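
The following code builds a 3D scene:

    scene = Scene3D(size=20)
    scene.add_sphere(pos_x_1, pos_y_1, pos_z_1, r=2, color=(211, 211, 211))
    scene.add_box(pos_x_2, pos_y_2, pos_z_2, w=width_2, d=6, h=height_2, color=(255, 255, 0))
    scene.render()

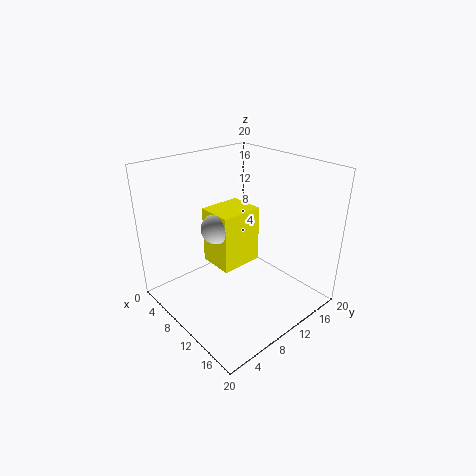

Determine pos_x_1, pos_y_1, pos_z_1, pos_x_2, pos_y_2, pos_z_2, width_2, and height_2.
pos_x_1 = 9
pos_y_1 = 7
pos_z_1 = 12
pos_x_2 = 6
pos_y_2 = 7
pos_z_2 = 6
width_2 = 5
height_2 = 8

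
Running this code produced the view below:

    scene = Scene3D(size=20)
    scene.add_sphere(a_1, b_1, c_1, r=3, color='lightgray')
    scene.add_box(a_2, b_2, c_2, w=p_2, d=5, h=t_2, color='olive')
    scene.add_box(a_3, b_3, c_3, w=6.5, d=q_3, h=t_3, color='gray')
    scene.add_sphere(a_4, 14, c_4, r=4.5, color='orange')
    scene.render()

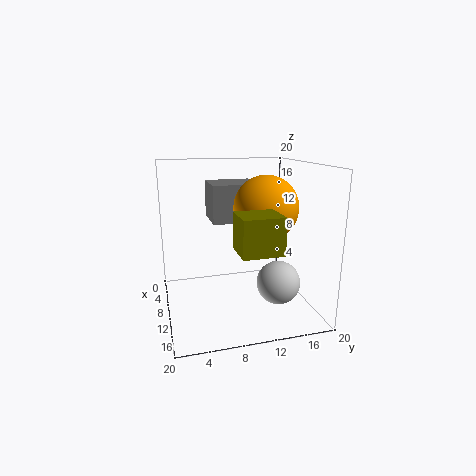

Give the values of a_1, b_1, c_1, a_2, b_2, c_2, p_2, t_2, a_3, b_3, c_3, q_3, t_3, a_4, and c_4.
a_1 = 13
b_1 = 15
c_1 = 4
a_2 = 15
b_2 = 8
c_2 = 10.5
p_2 = 4.5
t_2 = 4.5
a_3 = 1.5
b_3 = 7
c_3 = 11.5
q_3 = 7
t_3 = 5.5
a_4 = 10
c_4 = 14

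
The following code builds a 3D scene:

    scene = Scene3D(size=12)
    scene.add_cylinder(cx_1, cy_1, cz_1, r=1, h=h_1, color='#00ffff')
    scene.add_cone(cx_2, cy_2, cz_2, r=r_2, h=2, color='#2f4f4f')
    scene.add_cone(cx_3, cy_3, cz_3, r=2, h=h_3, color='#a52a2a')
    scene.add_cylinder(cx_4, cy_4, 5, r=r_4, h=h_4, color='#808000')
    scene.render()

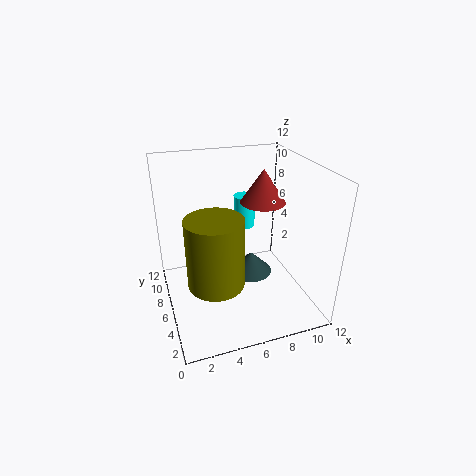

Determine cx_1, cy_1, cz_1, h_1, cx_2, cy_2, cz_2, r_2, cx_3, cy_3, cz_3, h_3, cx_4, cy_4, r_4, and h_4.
cx_1 = 8, cy_1 = 10, cz_1 = 5, h_1 = 3, cx_2 = 8, cy_2 = 8, cz_2 = 1, r_2 = 2, cx_3 = 9, cy_3 = 8, cz_3 = 8, h_3 = 3, cx_4 = 3, cy_4 = 2, r_4 = 2, h_4 = 5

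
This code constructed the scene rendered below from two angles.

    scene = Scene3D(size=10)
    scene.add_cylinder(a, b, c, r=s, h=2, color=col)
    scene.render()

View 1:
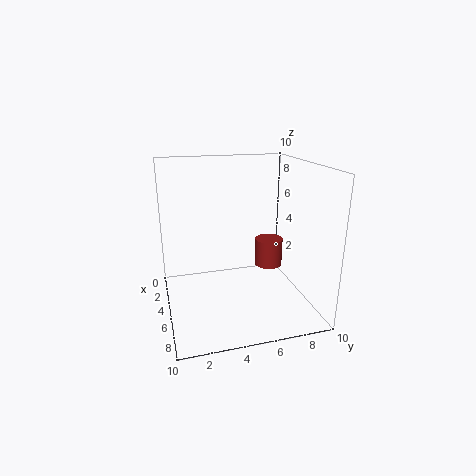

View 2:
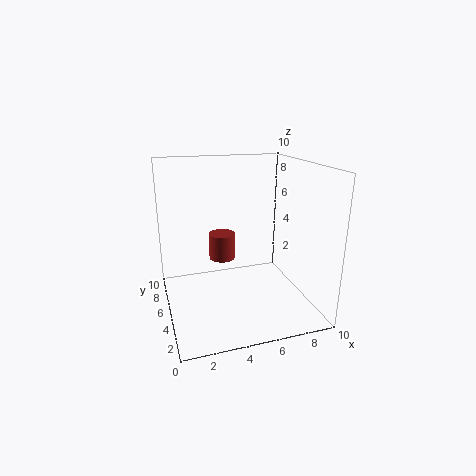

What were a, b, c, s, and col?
a = 4.5; b = 7.5; c = 2.5; s = 1; col = 'brown'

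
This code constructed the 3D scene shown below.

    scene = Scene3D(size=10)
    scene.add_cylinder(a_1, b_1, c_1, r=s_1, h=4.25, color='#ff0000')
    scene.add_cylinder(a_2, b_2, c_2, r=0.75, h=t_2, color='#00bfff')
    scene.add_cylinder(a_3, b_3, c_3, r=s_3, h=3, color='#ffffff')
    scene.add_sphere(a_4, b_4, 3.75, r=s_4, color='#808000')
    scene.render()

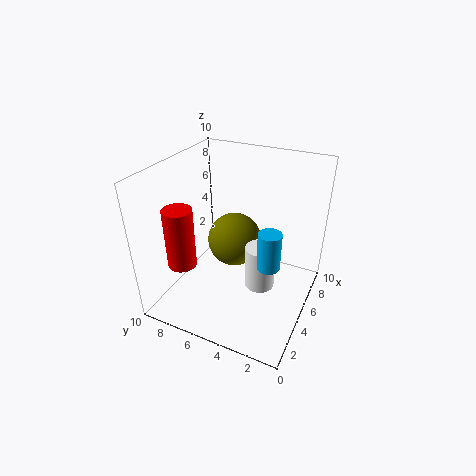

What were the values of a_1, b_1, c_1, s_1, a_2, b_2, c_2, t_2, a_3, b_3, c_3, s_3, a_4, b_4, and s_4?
a_1 = 2.75, b_1 = 8.25, c_1 = 3.25, s_1 = 1, a_2 = 3.75, b_2 = 2.25, c_2 = 4.25, t_2 = 2.5, a_3 = 4.25, b_3 = 3, c_3 = 2.25, s_3 = 1, a_4 = 6.5, b_4 = 6, s_4 = 2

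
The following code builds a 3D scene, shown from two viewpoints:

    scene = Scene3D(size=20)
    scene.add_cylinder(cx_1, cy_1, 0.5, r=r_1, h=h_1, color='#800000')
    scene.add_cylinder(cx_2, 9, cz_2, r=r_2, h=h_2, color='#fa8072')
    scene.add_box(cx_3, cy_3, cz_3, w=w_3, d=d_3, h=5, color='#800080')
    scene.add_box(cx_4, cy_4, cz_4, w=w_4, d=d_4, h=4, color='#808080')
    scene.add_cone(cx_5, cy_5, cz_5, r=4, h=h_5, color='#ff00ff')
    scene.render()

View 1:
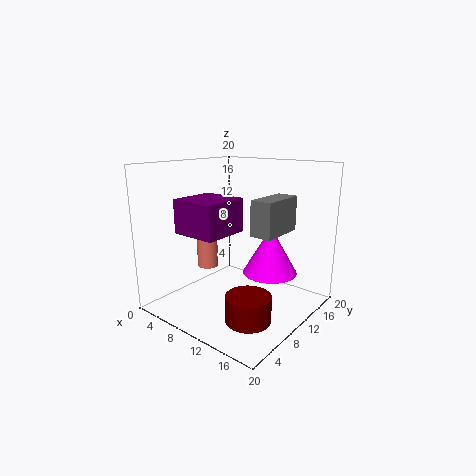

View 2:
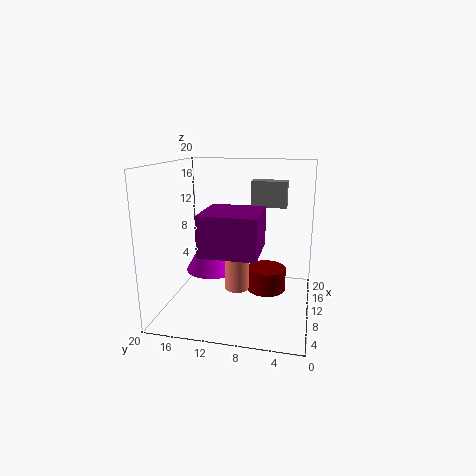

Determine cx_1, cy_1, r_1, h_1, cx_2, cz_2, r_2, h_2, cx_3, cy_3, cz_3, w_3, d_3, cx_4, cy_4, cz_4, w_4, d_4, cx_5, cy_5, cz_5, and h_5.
cx_1 = 14.5
cy_1 = 6.5
r_1 = 3
h_1 = 3.5
cx_2 = 5
cz_2 = 5
r_2 = 1.5
h_2 = 9.5
cx_3 = 1.5
cy_3 = 6
cz_3 = 10
w_3 = 7
d_3 = 7
cx_4 = 16.5
cy_4 = 4
cz_4 = 13
w_4 = 2.5
d_4 = 5.5
cx_5 = 12.5
cy_5 = 14.5
cz_5 = 4
h_5 = 7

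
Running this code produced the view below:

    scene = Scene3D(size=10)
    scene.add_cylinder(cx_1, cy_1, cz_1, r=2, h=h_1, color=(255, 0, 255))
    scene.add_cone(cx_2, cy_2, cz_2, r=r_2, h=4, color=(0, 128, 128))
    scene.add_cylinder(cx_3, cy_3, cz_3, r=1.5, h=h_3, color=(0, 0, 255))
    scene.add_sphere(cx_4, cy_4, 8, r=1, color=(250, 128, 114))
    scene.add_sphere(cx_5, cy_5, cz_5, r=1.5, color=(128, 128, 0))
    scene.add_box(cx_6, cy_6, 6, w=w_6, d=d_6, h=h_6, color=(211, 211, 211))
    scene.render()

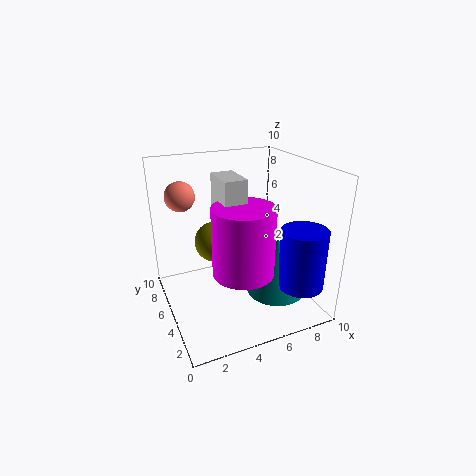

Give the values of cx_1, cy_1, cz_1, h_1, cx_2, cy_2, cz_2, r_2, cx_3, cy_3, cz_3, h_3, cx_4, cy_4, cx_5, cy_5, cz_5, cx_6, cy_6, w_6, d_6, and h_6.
cx_1 = 4.5, cy_1 = 3, cz_1 = 3.5, h_1 = 4.5, cx_2 = 7, cy_2 = 3, cz_2 = 1.5, r_2 = 2, cx_3 = 8, cy_3 = 1.5, cz_3 = 2.5, h_3 = 4, cx_4 = 1.5, cy_4 = 6.5, cx_5 = 4, cy_5 = 7, cz_5 = 4, cx_6 = 3.5, cy_6 = 3.5, w_6 = 1.5, d_6 = 2.5, h_6 = 3.5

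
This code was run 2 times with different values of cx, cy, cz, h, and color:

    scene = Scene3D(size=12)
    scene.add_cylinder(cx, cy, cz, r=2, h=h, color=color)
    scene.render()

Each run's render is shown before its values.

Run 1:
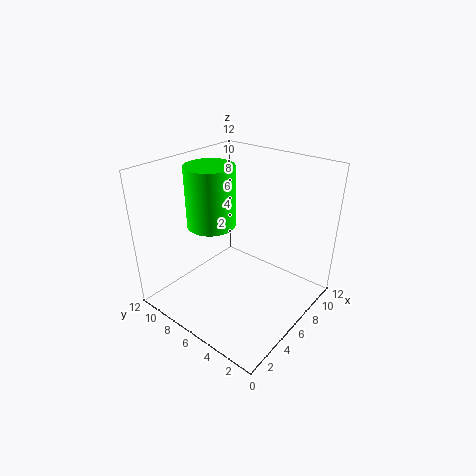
cx = 5, cy = 8, cz = 7, h = 5, color = 'lime'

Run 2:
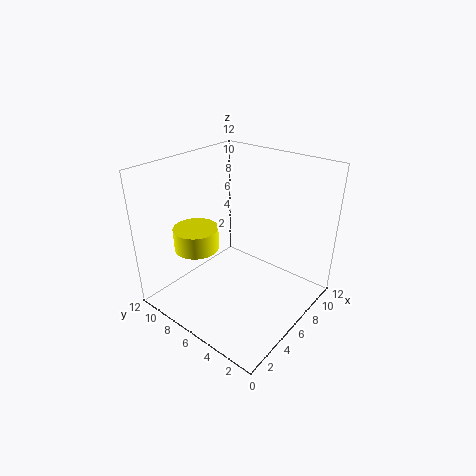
cx = 5, cy = 10, cz = 4, h = 2, color = 'yellow'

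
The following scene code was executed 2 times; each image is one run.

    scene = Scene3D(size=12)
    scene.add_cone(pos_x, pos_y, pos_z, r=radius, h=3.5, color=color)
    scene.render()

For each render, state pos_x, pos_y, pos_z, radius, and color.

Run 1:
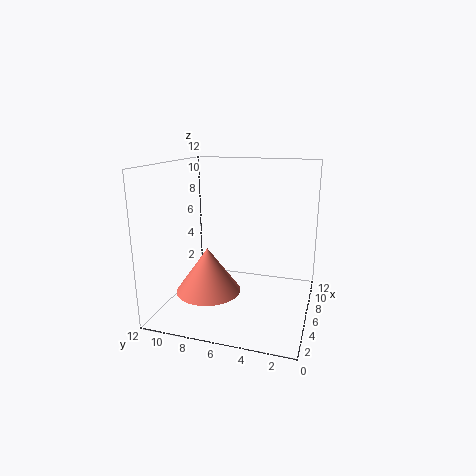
pos_x = 3, pos_y = 7.5, pos_z = 2.5, radius = 2.5, color = 'salmon'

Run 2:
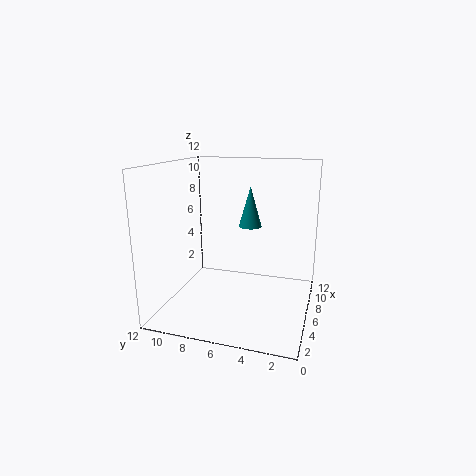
pos_x = 8, pos_y = 5.5, pos_z = 6.5, radius = 1, color = 'teal'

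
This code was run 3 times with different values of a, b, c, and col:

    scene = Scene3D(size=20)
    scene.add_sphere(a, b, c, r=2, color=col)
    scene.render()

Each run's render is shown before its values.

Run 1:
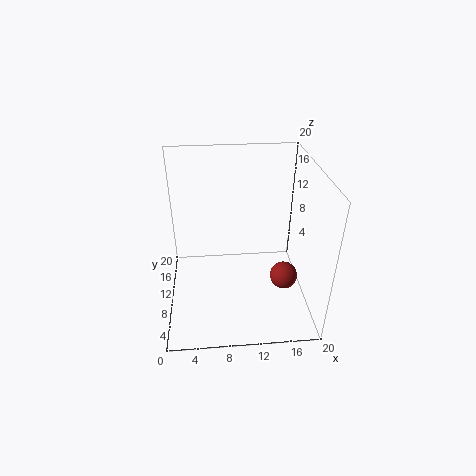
a = 16.75, b = 9.25, c = 3.5, col = 'brown'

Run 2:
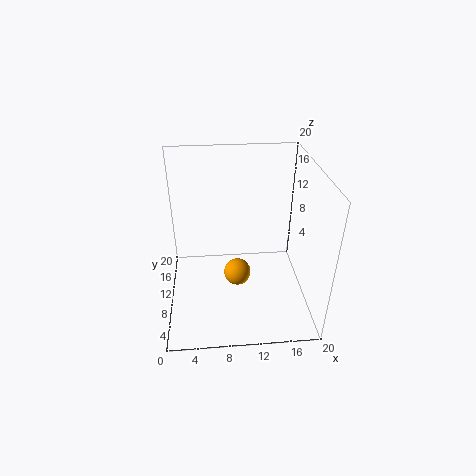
a = 10, b = 11, c = 3.25, col = 'orange'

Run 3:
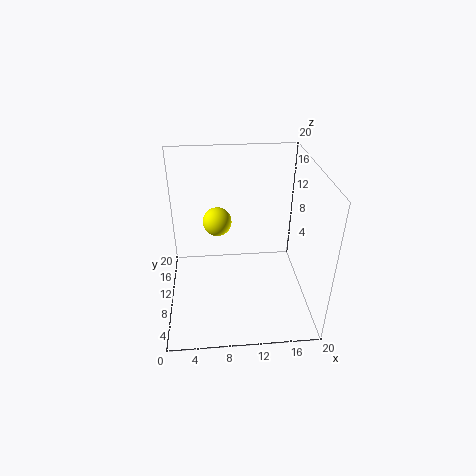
a = 7.25, b = 11.75, c = 11.75, col = 'yellow'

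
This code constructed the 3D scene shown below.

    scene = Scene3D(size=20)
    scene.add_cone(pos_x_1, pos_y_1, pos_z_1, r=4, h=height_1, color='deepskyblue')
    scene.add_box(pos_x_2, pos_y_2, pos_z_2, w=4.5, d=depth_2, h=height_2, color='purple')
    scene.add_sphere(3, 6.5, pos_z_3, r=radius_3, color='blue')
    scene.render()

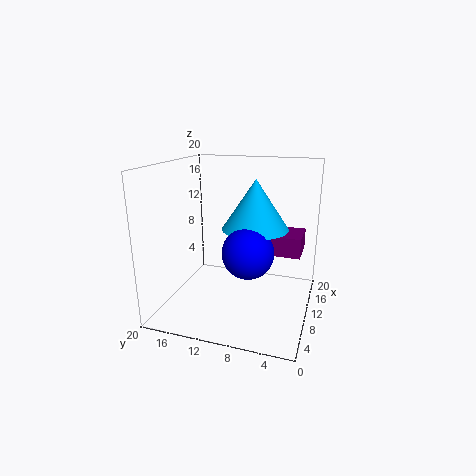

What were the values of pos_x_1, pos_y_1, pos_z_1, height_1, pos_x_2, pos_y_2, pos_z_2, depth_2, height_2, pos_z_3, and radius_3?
pos_x_1 = 6, pos_y_1 = 6.5, pos_z_1 = 13, height_1 = 6, pos_x_2 = 6.5, pos_y_2 = 1, pos_z_2 = 9.5, depth_2 = 6.5, height_2 = 2.5, pos_z_3 = 11, radius_3 = 3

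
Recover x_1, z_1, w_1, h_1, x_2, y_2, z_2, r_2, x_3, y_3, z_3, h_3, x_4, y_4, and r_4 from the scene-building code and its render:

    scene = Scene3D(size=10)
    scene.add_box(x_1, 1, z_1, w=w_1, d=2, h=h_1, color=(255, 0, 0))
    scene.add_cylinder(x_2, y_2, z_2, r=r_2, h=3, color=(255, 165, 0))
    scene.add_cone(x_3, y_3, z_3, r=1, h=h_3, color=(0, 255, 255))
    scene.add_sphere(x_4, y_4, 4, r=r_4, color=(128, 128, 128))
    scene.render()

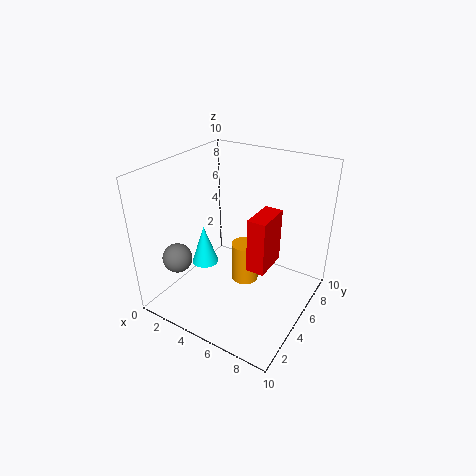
x_1 = 8
z_1 = 6
w_1 = 1
h_1 = 3
x_2 = 5
y_2 = 6
z_2 = 1
r_2 = 1
x_3 = 2
y_3 = 5
z_3 = 2
h_3 = 3
x_4 = 2
y_4 = 2
r_4 = 1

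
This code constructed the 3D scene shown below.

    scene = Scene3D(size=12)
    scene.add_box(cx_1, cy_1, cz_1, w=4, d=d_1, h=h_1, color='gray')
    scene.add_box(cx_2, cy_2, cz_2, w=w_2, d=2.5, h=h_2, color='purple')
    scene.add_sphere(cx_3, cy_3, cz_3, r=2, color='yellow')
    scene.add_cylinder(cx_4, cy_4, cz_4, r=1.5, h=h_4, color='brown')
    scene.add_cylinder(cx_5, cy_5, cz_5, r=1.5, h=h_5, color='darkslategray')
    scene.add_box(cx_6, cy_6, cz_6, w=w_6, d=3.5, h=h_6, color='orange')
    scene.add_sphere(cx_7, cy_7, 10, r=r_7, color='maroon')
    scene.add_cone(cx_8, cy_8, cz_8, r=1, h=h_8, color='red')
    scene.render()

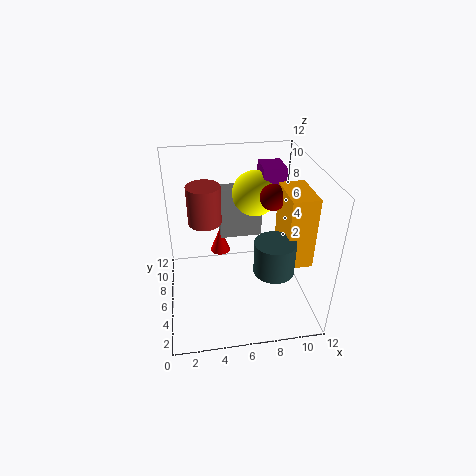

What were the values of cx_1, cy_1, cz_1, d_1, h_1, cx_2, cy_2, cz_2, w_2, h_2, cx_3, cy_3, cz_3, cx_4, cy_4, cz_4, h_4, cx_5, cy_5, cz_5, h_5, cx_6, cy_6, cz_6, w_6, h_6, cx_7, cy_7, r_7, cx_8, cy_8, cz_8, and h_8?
cx_1 = 5, cy_1 = 10, cz_1 = 3.5, d_1 = 1.5, h_1 = 5, cx_2 = 8.5, cy_2 = 8, cz_2 = 9.5, w_2 = 2, h_2 = 1.5, cx_3 = 8, cy_3 = 9, cz_3 = 8.5, cx_4 = 3.5, cy_4 = 9, cz_4 = 6, h_4 = 3.5, cx_5 = 8, cy_5 = 2, cz_5 = 5.5, h_5 = 2.5, cx_6 = 9, cy_6 = 2, cz_6 = 5.5, w_6 = 2, h_6 = 5.5, cx_7 = 8.5, cy_7 = 5, r_7 = 1, cx_8 = 5, cy_8 = 11, cz_8 = 1.5, h_8 = 2.5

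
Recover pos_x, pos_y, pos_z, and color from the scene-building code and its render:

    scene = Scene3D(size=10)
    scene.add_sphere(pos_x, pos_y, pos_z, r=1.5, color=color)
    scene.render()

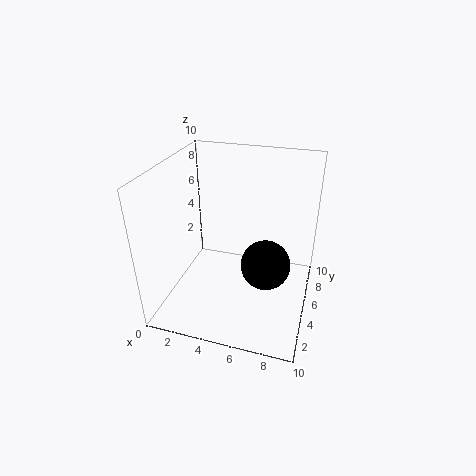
pos_x = 7.5, pos_y = 2.5, pos_z = 5, color = 'black'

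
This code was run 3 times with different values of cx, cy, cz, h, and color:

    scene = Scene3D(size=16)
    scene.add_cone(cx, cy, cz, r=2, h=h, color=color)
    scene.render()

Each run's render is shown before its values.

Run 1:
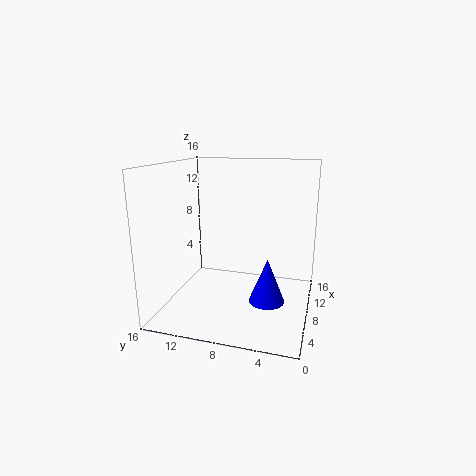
cx = 7.5; cy = 4.5; cz = 1; h = 5; color = 'blue'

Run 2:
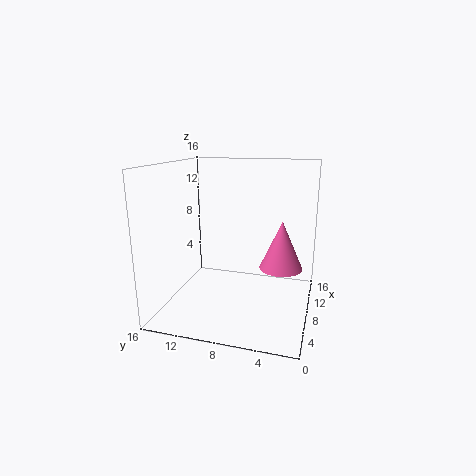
cx = 3.5; cy = 2.5; cz = 7; h = 4.5; color = 'hotpink'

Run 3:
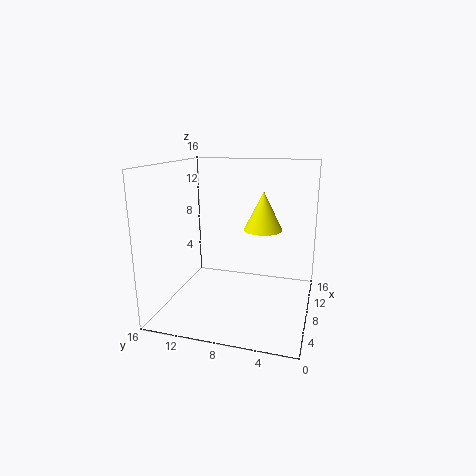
cx = 7; cy = 5; cz = 9.5; h = 4; color = 'yellow'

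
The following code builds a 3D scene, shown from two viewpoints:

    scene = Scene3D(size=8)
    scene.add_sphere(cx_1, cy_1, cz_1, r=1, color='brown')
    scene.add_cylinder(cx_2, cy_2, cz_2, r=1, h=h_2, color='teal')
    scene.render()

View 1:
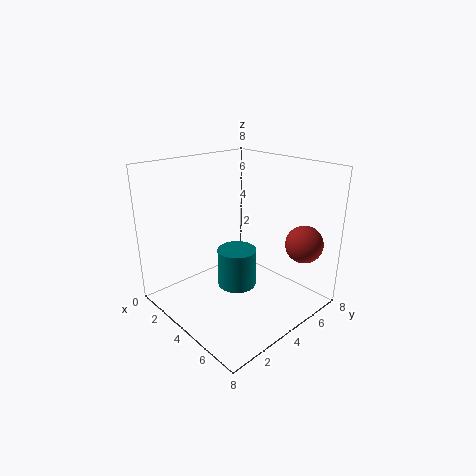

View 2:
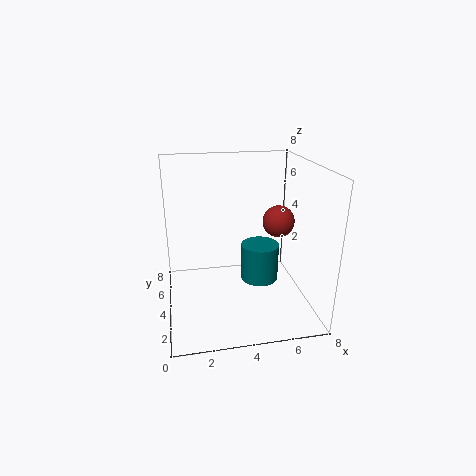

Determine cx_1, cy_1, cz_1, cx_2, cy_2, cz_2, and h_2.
cx_1 = 7; cy_1 = 6; cz_1 = 4; cx_2 = 5; cy_2 = 3; cz_2 = 2; h_2 = 2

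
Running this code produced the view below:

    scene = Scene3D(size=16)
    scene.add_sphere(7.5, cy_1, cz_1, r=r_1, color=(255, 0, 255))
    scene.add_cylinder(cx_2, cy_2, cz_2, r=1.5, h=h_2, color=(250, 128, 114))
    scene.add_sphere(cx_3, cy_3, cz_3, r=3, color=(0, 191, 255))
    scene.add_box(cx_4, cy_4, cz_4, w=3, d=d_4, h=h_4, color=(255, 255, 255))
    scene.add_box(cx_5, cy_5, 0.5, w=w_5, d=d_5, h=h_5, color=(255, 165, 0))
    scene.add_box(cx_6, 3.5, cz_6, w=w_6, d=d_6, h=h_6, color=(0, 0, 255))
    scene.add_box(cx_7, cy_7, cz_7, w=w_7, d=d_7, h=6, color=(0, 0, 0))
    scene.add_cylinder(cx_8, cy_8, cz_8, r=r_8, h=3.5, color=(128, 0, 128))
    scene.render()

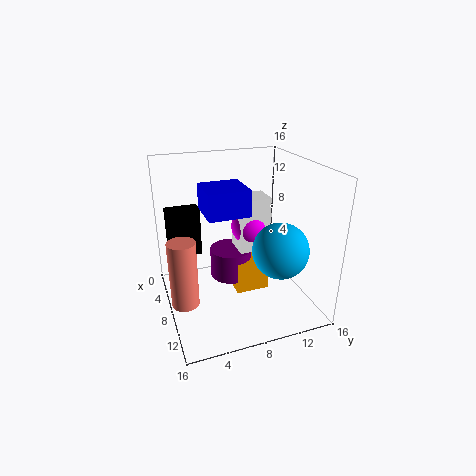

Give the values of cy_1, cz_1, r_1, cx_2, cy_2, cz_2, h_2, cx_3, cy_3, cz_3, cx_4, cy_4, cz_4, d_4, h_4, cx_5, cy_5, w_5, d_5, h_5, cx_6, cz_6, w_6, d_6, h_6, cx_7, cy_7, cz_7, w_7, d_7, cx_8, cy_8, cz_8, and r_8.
cy_1 = 9.5; cz_1 = 9; r_1 = 2; cx_2 = 9; cy_2 = 1.5; cz_2 = 1.5; h_2 = 7.5; cx_3 = 11.5; cy_3 = 11.5; cz_3 = 7.5; cx_4 = 6; cy_4 = 8; cz_4 = 6.5; d_4 = 3.5; h_4 = 6; cx_5 = 3.5; cy_5 = 8; w_5 = 4.5; d_5 = 4; h_5 = 4; cx_6 = 9; cz_6 = 12.5; w_6 = 4; d_6 = 4; h_6 = 2.5; cx_7 = 1; cy_7 = 1; cz_7 = 4; w_7 = 2; d_7 = 4; cx_8 = 5.5; cy_8 = 8; cz_8 = 2; r_8 = 2.5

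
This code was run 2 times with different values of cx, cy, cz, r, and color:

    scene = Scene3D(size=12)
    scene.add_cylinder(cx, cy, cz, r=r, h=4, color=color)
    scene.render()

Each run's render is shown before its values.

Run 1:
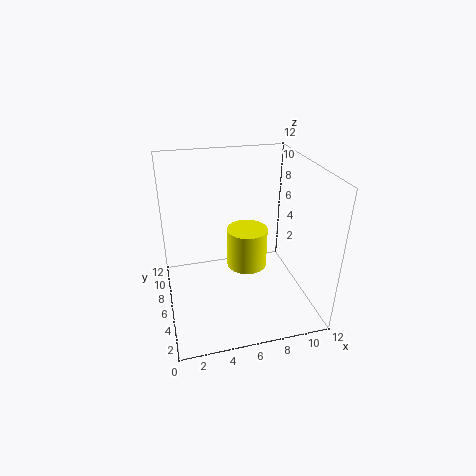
cx = 8; cy = 10; cz = 0.5; r = 2; color = 'yellow'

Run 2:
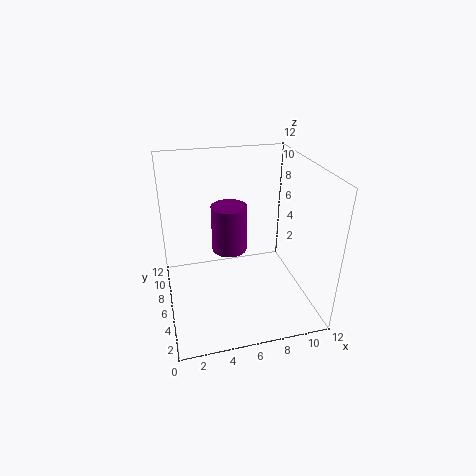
cx = 5.5; cy = 7; cz = 4.5; r = 1.5; color = 'purple'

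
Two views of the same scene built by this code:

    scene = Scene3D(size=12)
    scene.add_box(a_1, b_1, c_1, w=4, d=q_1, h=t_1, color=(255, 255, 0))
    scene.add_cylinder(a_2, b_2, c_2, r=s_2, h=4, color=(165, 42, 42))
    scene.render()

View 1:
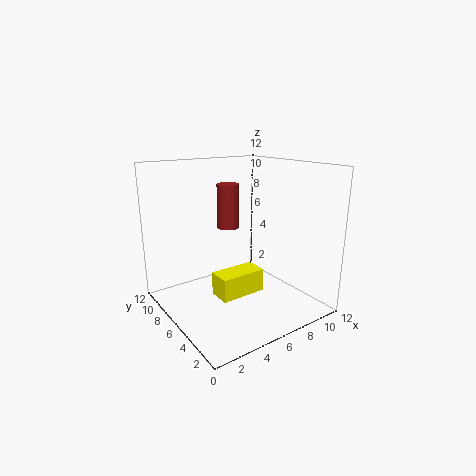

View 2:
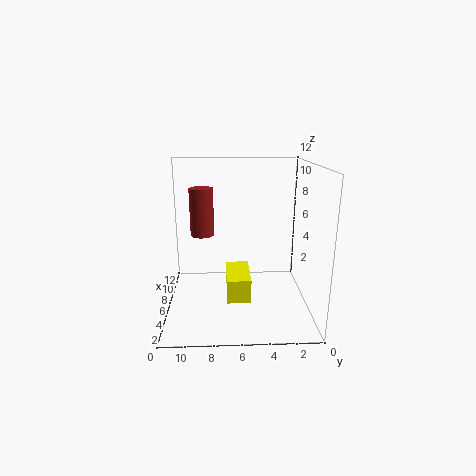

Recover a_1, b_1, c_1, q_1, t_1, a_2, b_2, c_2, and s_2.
a_1 = 4
b_1 = 5
c_1 = 1
q_1 = 2
t_1 = 2
a_2 = 7
b_2 = 9
c_2 = 6
s_2 = 1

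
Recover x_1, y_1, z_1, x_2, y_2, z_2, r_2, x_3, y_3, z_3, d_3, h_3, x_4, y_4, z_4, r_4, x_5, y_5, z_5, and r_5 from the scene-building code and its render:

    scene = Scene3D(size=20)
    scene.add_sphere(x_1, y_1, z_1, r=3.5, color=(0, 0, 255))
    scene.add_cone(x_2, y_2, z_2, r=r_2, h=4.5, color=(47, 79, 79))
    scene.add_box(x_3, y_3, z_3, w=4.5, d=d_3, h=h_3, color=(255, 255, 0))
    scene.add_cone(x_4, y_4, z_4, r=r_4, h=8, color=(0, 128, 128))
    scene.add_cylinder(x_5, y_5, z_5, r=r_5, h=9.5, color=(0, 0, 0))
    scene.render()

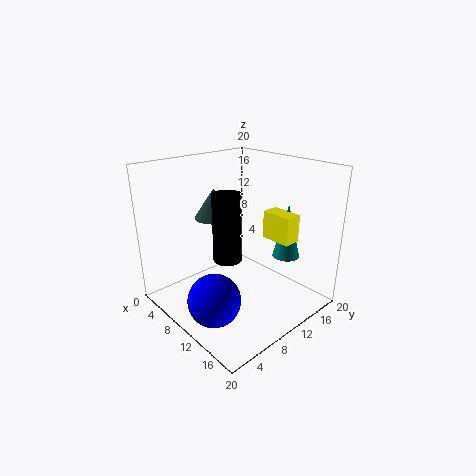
x_1 = 12; y_1 = 4; z_1 = 3.5; x_2 = 3.5; y_2 = 11; z_2 = 11; r_2 = 3; x_3 = 10.5; y_3 = 14.5; z_3 = 9; d_3 = 2.5; h_3 = 4; x_4 = 13; y_4 = 17; z_4 = 6; r_4 = 2; x_5 = 9.5; y_5 = 8.5; z_5 = 7; r_5 = 2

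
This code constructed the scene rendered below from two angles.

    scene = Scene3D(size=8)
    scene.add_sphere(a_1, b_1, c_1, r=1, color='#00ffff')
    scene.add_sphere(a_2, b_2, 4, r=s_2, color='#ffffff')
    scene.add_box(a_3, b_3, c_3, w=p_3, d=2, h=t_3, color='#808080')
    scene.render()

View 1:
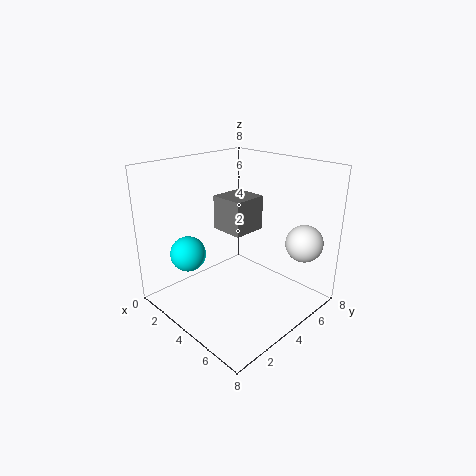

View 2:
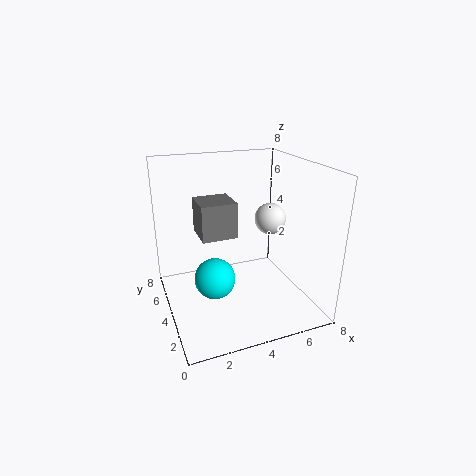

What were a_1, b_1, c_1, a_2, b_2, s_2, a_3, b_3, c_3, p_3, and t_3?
a_1 = 2; b_1 = 2; c_1 = 3; a_2 = 7; b_2 = 6; s_2 = 1; a_3 = 2; b_3 = 4; c_3 = 4; p_3 = 2; t_3 = 2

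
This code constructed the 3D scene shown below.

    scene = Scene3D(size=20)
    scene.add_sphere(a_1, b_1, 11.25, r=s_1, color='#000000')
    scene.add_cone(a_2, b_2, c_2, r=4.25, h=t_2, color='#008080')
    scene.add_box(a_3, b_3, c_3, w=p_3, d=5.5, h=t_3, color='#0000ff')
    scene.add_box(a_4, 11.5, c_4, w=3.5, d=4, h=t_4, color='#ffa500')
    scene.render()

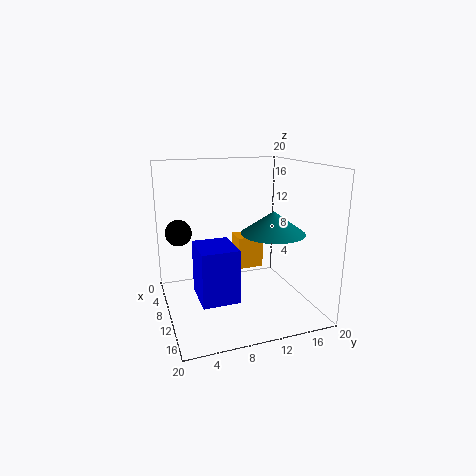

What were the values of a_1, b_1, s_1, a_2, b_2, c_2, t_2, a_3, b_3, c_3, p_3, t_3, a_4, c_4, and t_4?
a_1 = 9
b_1 = 2
s_1 = 1.75
a_2 = 13.25
b_2 = 13.75
c_2 = 11.25
t_2 = 3
a_3 = 4.75
b_3 = 4.5
c_3 = 0.5
p_3 = 6.5
t_3 = 8
a_4 = 2.75
c_4 = 3.5
t_4 = 5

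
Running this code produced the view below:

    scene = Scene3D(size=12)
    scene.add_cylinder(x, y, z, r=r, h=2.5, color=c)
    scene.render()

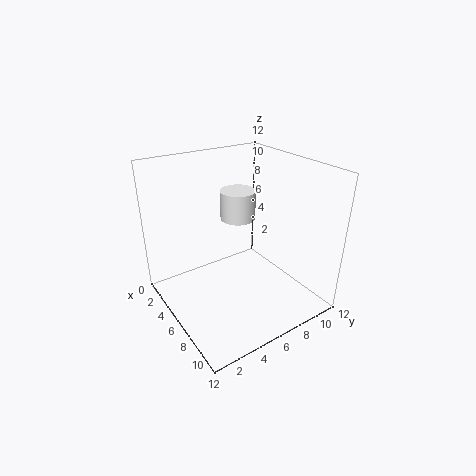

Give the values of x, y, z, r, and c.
x = 4.5
y = 7
z = 7
r = 1.5
c = 'white'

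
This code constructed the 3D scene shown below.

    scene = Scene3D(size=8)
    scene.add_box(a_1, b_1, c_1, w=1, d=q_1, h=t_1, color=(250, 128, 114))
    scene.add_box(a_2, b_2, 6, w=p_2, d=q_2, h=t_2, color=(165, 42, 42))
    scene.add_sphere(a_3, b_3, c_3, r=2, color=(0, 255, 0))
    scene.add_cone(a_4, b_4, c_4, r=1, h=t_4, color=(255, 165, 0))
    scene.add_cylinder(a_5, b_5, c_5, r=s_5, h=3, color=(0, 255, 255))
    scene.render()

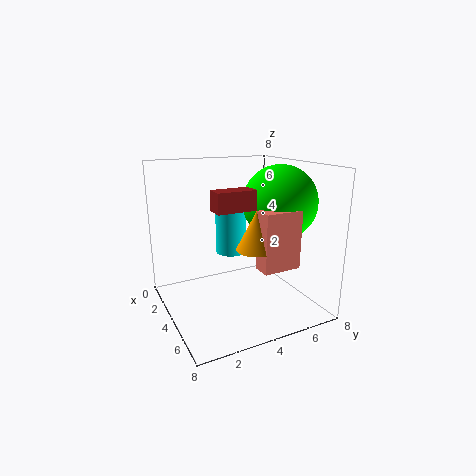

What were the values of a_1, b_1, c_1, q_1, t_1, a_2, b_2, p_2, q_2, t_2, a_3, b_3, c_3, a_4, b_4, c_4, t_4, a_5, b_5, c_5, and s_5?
a_1 = 6
b_1 = 4
c_1 = 3
q_1 = 2
t_1 = 3
a_2 = 5
b_2 = 2
p_2 = 1
q_2 = 2
t_2 = 1
a_3 = 5
b_3 = 6
c_3 = 6
a_4 = 6
b_4 = 4
c_4 = 4
t_4 = 2
a_5 = 1
b_5 = 5
c_5 = 2
s_5 = 1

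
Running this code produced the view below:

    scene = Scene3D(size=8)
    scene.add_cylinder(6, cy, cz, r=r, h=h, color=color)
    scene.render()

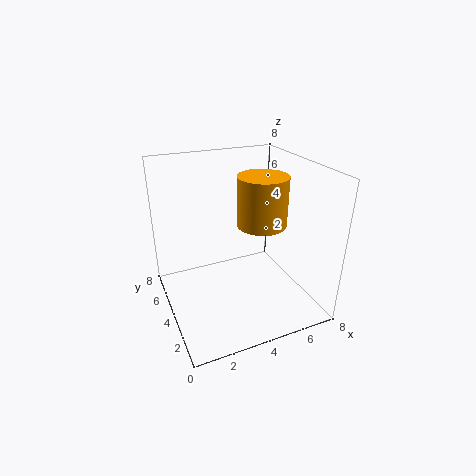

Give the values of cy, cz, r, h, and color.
cy = 5, cz = 4, r = 1.5, h = 3, color = 'orange'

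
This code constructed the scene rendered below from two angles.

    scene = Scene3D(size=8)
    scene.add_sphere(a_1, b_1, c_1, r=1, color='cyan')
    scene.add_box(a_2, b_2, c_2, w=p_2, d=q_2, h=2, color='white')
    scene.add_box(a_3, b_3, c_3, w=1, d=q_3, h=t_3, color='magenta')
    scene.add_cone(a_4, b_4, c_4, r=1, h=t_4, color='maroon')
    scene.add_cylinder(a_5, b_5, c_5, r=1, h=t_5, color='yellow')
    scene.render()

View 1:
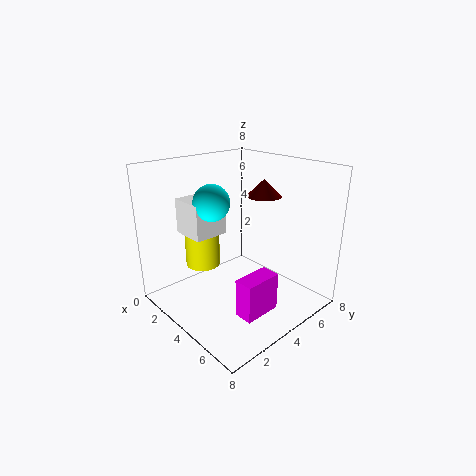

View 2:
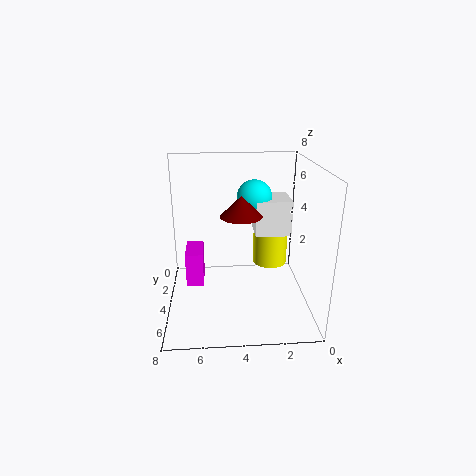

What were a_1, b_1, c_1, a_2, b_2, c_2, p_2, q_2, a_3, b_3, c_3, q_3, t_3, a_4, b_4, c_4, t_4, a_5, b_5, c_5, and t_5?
a_1 = 3, b_1 = 3, c_1 = 6, a_2 = 1, b_2 = 2, c_2 = 4, p_2 = 2, q_2 = 2, a_3 = 6, b_3 = 2, c_3 = 1, q_3 = 2, t_3 = 2, a_4 = 4, b_4 = 6, c_4 = 6, t_4 = 1, a_5 = 2, b_5 = 3, c_5 = 2, t_5 = 2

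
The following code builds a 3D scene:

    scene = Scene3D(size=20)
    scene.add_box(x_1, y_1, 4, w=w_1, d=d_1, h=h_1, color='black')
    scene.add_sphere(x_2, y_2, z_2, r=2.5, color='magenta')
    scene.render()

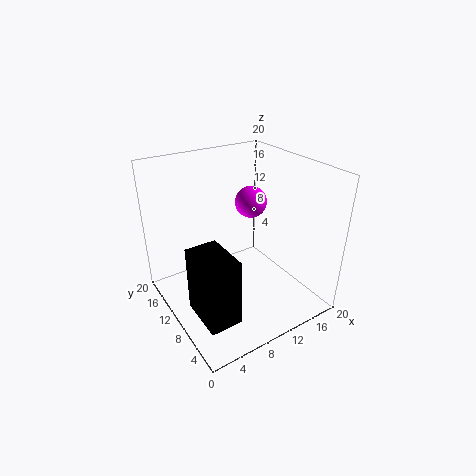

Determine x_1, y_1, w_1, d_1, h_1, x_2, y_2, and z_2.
x_1 = 1; y_1 = 1.5; w_1 = 4; d_1 = 6; h_1 = 8.5; x_2 = 16; y_2 = 15.5; z_2 = 12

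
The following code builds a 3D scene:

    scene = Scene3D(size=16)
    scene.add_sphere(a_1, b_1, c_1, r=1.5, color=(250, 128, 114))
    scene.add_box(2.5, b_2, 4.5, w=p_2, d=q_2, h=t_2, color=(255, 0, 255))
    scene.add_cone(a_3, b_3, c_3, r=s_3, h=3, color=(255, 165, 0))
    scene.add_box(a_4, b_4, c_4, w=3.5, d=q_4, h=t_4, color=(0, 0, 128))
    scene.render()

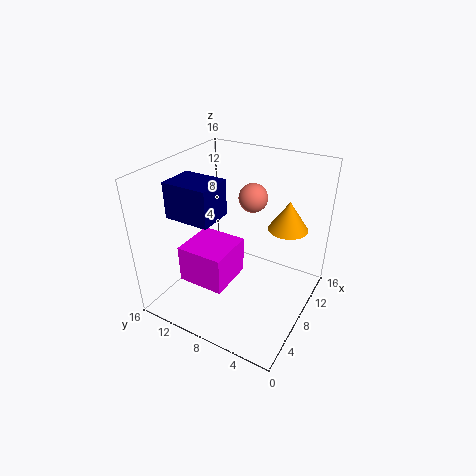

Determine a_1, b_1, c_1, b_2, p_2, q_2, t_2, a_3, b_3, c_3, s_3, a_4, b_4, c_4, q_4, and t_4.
a_1 = 8.5, b_1 = 6.5, c_1 = 13, b_2 = 7, p_2 = 5, q_2 = 5, t_2 = 4, a_3 = 8.5, b_3 = 2.5, c_3 = 10.5, s_3 = 2, a_4 = 1.5, b_4 = 7.5, c_4 = 12.5, q_4 = 4.5, t_4 = 3.5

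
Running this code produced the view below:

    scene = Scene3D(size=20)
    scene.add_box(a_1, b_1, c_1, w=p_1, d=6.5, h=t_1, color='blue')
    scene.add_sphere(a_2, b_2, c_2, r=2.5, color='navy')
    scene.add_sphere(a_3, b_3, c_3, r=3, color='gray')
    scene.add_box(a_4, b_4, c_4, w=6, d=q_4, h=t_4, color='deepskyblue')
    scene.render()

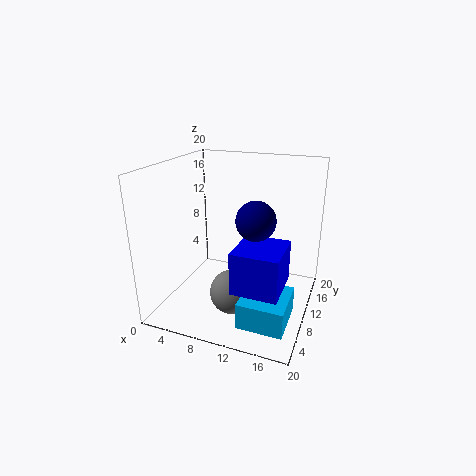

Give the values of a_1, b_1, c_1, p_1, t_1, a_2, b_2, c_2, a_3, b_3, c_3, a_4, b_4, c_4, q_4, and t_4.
a_1 = 11.5
b_1 = 3
c_1 = 5.5
p_1 = 6
t_1 = 5.5
a_2 = 13.5
b_2 = 7
c_2 = 14
a_3 = 10.5
b_3 = 6.5
c_3 = 3.5
a_4 = 12.5
b_4 = 2.5
c_4 = 1
q_4 = 6.5
t_4 = 3.5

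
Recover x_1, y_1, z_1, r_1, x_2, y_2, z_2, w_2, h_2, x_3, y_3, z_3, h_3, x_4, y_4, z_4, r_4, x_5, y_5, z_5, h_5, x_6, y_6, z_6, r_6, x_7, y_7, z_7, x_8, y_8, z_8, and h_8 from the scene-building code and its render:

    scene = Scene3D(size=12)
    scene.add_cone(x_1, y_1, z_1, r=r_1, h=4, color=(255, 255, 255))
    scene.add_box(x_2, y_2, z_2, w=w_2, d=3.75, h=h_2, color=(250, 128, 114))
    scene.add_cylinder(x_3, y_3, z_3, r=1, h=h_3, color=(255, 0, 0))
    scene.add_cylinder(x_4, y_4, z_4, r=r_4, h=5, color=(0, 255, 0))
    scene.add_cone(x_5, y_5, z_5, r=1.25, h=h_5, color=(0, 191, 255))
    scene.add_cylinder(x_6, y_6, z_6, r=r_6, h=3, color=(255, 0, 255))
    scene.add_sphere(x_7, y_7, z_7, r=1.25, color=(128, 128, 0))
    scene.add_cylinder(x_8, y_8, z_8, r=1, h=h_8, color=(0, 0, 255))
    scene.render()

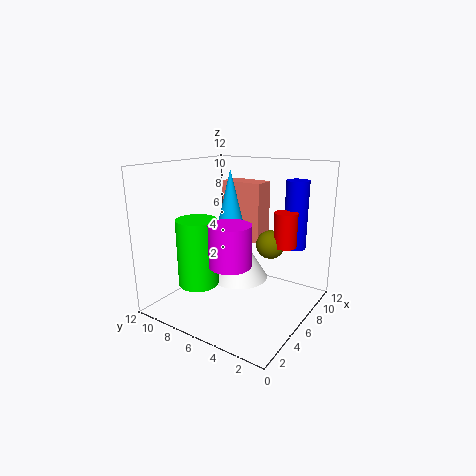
x_1 = 6.5
y_1 = 6.25
z_1 = 2.25
r_1 = 2.5
x_2 = 8
y_2 = 5.25
z_2 = 5
w_2 = 2
h_2 = 5.25
x_3 = 8.75
y_3 = 3
z_3 = 5
h_3 = 3
x_4 = 1.75
y_4 = 6.75
z_4 = 3.5
r_4 = 1.5
x_5 = 6.75
y_5 = 7.25
z_5 = 6.25
h_5 = 5.25
x_6 = 2
y_6 = 4
z_6 = 5.5
r_6 = 1.5
x_7 = 8.5
y_7 = 4.25
z_7 = 5
x_8 = 10.25
y_8 = 2.75
z_8 = 4.5
h_8 = 6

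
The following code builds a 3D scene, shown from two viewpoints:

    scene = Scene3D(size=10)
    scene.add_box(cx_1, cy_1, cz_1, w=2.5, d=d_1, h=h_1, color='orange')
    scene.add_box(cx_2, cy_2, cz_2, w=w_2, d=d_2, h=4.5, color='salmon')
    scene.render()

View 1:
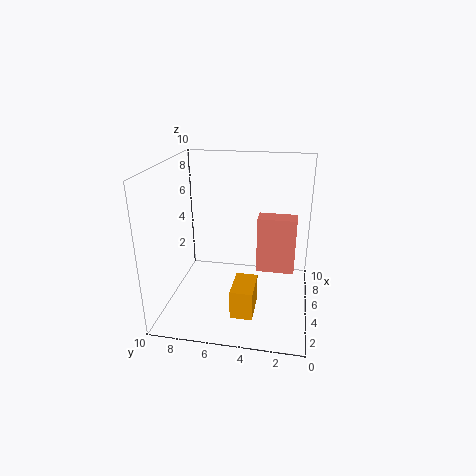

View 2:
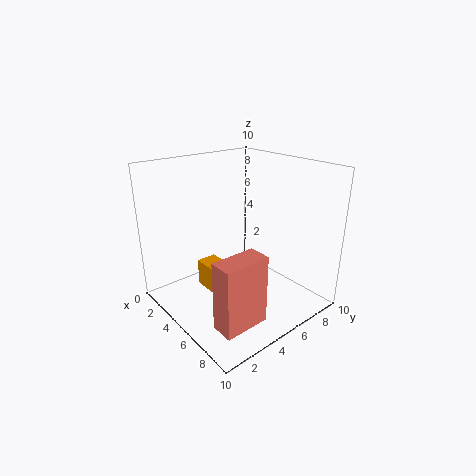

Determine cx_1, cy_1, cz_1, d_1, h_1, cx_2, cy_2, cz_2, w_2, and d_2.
cx_1 = 2; cy_1 = 3.5; cz_1 = 0.5; d_1 = 1.5; h_1 = 2; cx_2 = 7.5; cy_2 = 1; cz_2 = 1; w_2 = 1.5; d_2 = 3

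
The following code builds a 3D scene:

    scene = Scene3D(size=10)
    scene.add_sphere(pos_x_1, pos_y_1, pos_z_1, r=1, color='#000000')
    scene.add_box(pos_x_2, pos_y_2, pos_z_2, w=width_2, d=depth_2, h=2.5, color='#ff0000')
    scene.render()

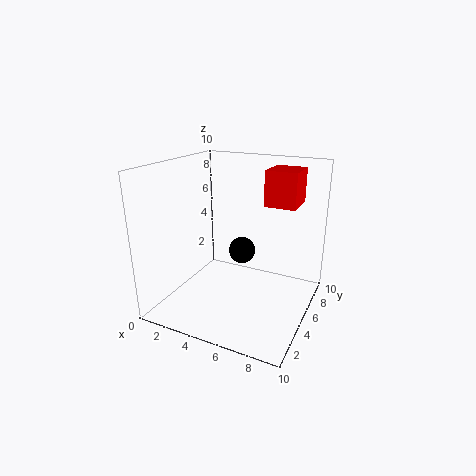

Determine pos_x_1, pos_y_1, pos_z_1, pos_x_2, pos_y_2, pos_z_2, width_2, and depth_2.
pos_x_1 = 4.5, pos_y_1 = 6.75, pos_z_1 = 3.25, pos_x_2 = 6.25, pos_y_2 = 6.5, pos_z_2 = 7, width_2 = 2.25, depth_2 = 2.5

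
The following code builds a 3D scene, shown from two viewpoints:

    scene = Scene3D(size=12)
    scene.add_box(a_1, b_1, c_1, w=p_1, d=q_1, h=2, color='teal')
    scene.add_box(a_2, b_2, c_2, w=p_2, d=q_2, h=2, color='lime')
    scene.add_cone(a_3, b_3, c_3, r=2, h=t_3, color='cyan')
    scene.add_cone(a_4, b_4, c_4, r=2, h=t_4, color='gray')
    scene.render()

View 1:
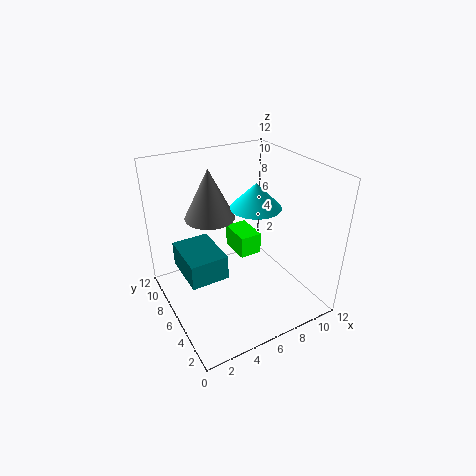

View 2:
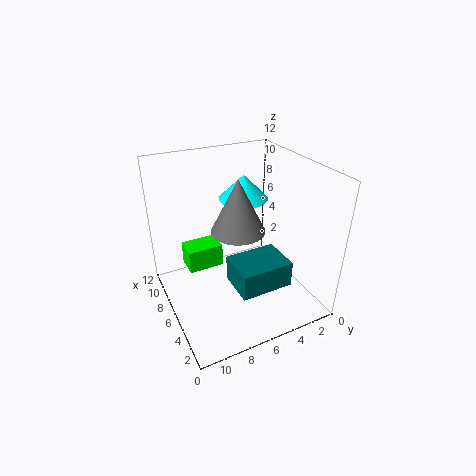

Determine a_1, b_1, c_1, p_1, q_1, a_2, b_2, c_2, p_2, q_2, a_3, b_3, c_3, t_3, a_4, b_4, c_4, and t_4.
a_1 = 1; b_1 = 4; c_1 = 4; p_1 = 3; q_1 = 4; a_2 = 7; b_2 = 7; c_2 = 3; p_2 = 2; q_2 = 3; a_3 = 7; b_3 = 5; c_3 = 9; t_3 = 2; a_4 = 4; b_4 = 7; c_4 = 8; t_4 = 4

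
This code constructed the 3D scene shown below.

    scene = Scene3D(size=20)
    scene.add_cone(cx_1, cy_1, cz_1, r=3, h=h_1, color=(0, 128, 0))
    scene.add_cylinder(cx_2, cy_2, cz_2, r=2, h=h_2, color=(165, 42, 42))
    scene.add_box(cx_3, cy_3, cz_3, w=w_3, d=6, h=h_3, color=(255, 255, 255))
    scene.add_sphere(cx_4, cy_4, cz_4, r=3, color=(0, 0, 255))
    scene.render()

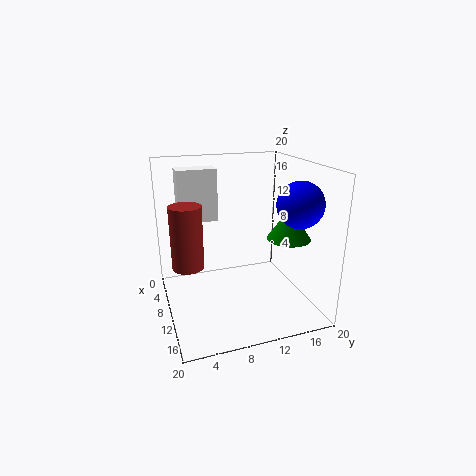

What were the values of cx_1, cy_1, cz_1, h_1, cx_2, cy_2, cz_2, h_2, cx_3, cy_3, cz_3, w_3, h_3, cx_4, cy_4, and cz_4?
cx_1 = 12.5; cy_1 = 16.5; cz_1 = 10; h_1 = 4.5; cx_2 = 12.5; cy_2 = 2.5; cz_2 = 8; h_2 = 8; cx_3 = 0.5; cy_3 = 3; cz_3 = 10.5; w_3 = 3; h_3 = 8; cx_4 = 15; cy_4 = 16.5; cz_4 = 15.5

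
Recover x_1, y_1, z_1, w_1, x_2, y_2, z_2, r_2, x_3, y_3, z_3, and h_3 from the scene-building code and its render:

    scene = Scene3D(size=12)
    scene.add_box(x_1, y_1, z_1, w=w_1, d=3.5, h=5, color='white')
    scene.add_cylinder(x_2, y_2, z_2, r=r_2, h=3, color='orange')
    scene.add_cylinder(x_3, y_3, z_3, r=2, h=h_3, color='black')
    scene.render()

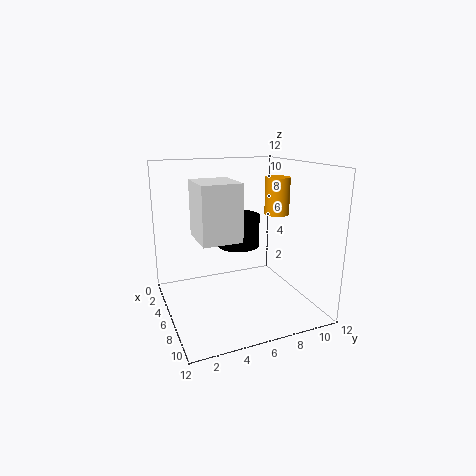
x_1 = 2, y_1 = 3, z_1 = 5.5, w_1 = 4, x_2 = 7, y_2 = 9, z_2 = 8, r_2 = 1, x_3 = 2.5, y_3 = 7.5, z_3 = 4, h_3 = 3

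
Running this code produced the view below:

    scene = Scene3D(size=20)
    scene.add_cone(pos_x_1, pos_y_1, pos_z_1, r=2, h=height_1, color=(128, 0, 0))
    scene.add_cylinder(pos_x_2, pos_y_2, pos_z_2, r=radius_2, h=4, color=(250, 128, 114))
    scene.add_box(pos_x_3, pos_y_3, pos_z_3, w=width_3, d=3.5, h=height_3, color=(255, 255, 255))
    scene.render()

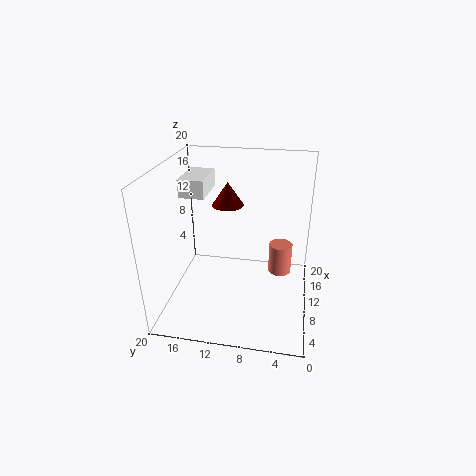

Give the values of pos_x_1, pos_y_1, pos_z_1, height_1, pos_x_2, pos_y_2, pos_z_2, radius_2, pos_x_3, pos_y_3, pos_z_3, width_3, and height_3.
pos_x_1 = 8.5
pos_y_1 = 11
pos_z_1 = 15.5
height_1 = 3
pos_x_2 = 8.5
pos_y_2 = 4
pos_z_2 = 6.5
radius_2 = 1.5
pos_x_3 = 9.5
pos_y_3 = 14.5
pos_z_3 = 15.5
width_3 = 6
height_3 = 2.5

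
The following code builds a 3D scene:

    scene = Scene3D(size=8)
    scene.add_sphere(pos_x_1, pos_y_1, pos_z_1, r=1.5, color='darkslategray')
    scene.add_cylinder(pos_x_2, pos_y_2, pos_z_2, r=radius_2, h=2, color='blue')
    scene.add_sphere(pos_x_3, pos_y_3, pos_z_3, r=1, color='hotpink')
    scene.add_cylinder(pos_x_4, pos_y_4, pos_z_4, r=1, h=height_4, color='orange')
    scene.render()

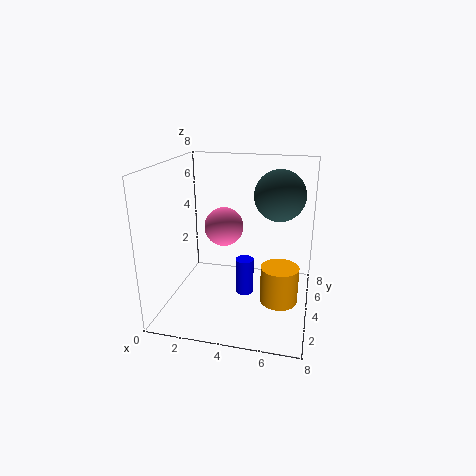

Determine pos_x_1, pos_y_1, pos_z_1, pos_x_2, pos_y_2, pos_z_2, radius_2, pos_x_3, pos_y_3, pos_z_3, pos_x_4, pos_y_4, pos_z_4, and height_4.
pos_x_1 = 6; pos_y_1 = 6; pos_z_1 = 6; pos_x_2 = 4.5; pos_y_2 = 3.5; pos_z_2 = 1; radius_2 = 0.5; pos_x_3 = 3.5; pos_y_3 = 3; pos_z_3 = 5; pos_x_4 = 6.5; pos_y_4 = 3; pos_z_4 = 1; height_4 = 2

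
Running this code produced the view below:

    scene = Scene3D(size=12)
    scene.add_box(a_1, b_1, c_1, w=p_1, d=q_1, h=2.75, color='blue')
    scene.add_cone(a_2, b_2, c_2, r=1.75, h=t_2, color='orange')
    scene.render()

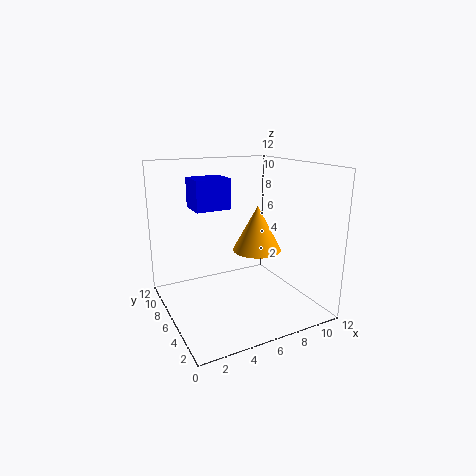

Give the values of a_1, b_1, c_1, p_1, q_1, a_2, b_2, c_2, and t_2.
a_1 = 3.5
b_1 = 8.75
c_1 = 7.75
p_1 = 3.25
q_1 = 2.75
a_2 = 5.75
b_2 = 2.5
c_2 = 6.25
t_2 = 3.25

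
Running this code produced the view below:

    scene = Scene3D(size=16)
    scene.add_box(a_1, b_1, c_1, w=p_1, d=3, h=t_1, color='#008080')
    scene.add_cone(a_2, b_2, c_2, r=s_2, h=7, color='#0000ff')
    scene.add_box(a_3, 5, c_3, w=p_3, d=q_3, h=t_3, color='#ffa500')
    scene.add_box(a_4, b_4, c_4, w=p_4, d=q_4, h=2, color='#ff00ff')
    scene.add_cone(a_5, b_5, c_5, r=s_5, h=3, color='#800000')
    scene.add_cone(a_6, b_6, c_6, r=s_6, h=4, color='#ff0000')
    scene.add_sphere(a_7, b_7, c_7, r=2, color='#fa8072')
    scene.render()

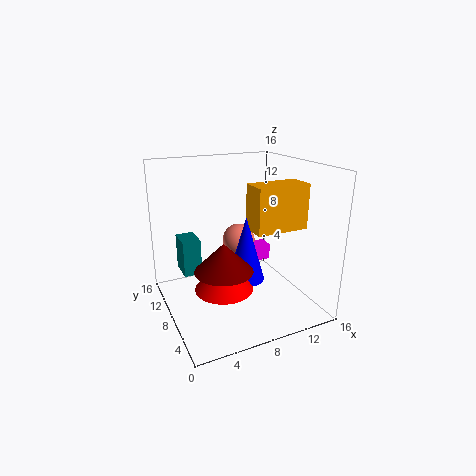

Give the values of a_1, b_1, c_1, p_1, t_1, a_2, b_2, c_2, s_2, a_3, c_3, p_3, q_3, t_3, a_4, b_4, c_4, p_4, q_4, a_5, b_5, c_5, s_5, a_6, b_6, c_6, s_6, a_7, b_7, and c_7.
a_1 = 2
b_1 = 9
c_1 = 4
p_1 = 2
t_1 = 4
a_2 = 8
b_2 = 6
c_2 = 4
s_2 = 2
a_3 = 9
c_3 = 9
p_3 = 6
q_3 = 3
t_3 = 5
a_4 = 11
b_4 = 11
c_4 = 3
p_4 = 3
q_4 = 2
a_5 = 5
b_5 = 5
c_5 = 6
s_5 = 3
a_6 = 5
b_6 = 5
c_6 = 4
s_6 = 3
a_7 = 10
b_7 = 12
c_7 = 6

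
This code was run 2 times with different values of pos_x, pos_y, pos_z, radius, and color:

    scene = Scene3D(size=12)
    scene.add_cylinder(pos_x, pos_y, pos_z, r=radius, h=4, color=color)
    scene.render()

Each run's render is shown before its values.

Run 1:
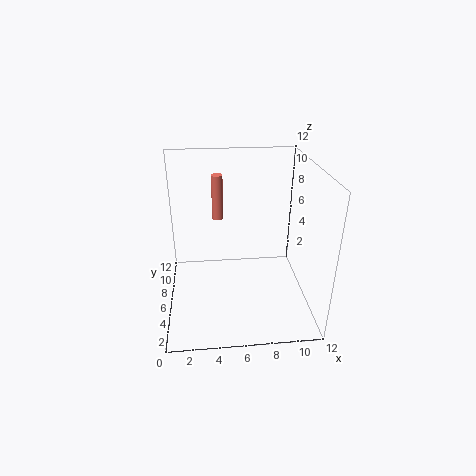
pos_x = 4.5
pos_y = 9
pos_z = 6.5
radius = 0.5
color = 'salmon'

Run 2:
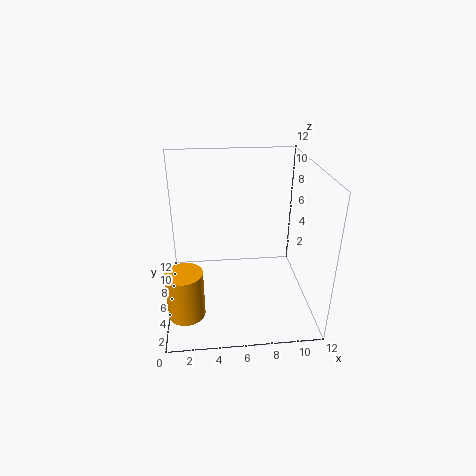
pos_x = 1.5
pos_y = 3.5
pos_z = 0.5
radius = 1.5
color = 'orange'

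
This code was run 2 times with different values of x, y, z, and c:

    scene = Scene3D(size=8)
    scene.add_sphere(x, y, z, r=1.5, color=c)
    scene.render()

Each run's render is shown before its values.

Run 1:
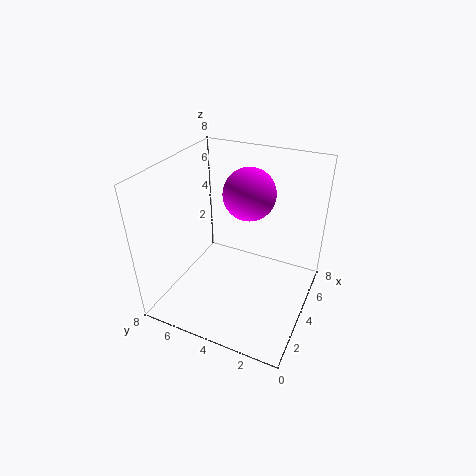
x = 5.5; y = 4; z = 6; c = 'magenta'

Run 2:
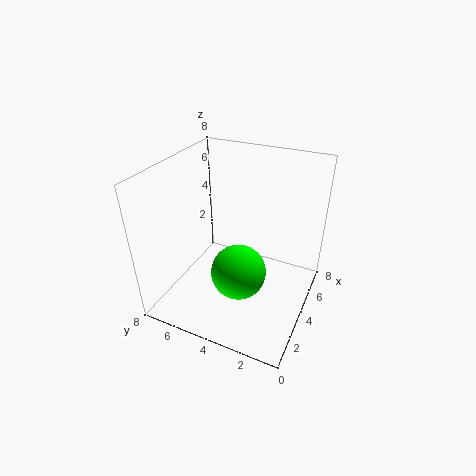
x = 3; y = 3.5; z = 2.5; c = 'lime'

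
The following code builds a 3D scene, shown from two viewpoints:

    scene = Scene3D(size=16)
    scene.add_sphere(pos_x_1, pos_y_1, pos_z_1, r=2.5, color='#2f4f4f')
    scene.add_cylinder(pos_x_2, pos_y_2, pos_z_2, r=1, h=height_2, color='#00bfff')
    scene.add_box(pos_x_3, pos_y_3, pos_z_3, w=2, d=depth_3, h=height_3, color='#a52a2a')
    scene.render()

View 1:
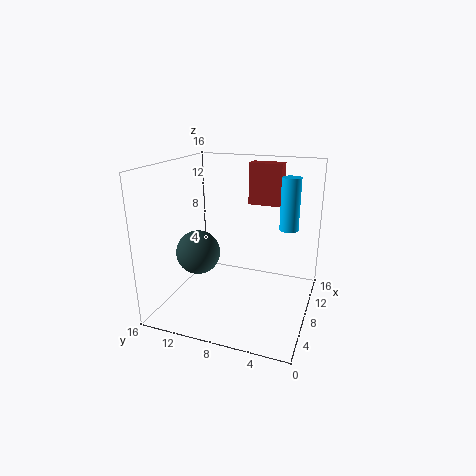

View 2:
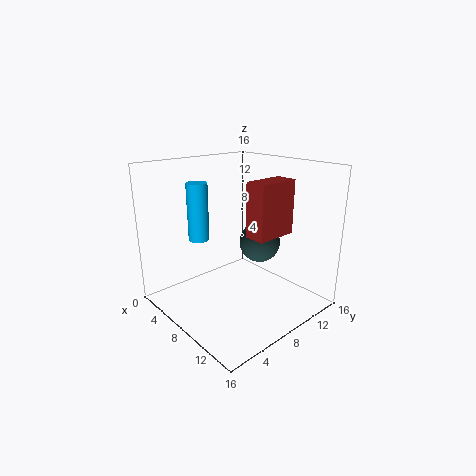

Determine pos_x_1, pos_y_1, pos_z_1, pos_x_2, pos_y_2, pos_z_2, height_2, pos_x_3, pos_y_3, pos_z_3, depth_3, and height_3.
pos_x_1 = 7
pos_y_1 = 12.5
pos_z_1 = 6
pos_x_2 = 8.5
pos_y_2 = 2.5
pos_z_2 = 9.5
height_2 = 5.5
pos_x_3 = 13
pos_y_3 = 4.5
pos_z_3 = 10.5
depth_3 = 4
height_3 = 5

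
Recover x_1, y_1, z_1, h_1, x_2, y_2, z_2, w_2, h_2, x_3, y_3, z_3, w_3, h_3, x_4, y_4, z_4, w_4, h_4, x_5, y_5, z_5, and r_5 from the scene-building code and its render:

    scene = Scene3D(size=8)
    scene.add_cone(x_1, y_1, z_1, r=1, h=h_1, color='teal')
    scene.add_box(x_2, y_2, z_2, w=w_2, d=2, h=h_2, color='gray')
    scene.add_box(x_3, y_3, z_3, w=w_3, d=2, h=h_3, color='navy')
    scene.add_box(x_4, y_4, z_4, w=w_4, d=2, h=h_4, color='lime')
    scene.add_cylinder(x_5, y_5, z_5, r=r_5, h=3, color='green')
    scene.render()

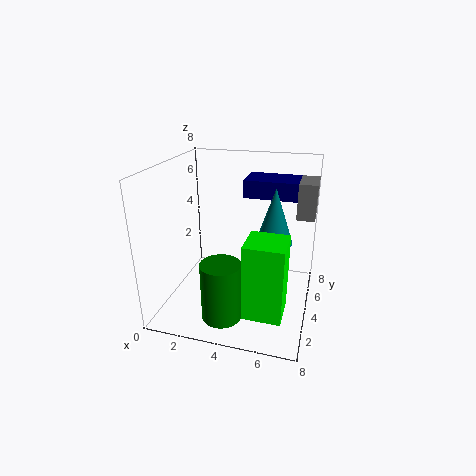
x_1 = 6; y_1 = 4; z_1 = 4; h_1 = 3; x_2 = 7; y_2 = 5; z_2 = 5; w_2 = 1; h_2 = 2; x_3 = 4; y_3 = 5; z_3 = 6; w_3 = 3; h_3 = 1; x_4 = 5; y_4 = 1; z_4 = 1; w_4 = 2; h_4 = 4; x_5 = 4; y_5 = 1; z_5 = 1; r_5 = 1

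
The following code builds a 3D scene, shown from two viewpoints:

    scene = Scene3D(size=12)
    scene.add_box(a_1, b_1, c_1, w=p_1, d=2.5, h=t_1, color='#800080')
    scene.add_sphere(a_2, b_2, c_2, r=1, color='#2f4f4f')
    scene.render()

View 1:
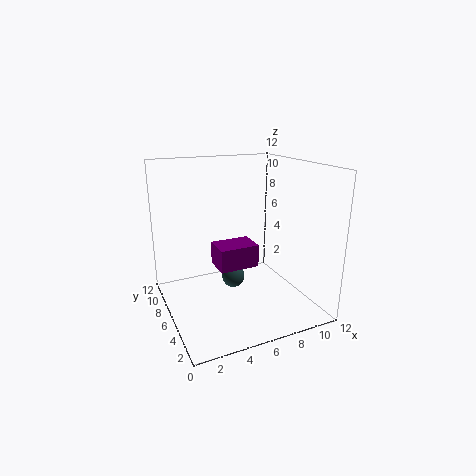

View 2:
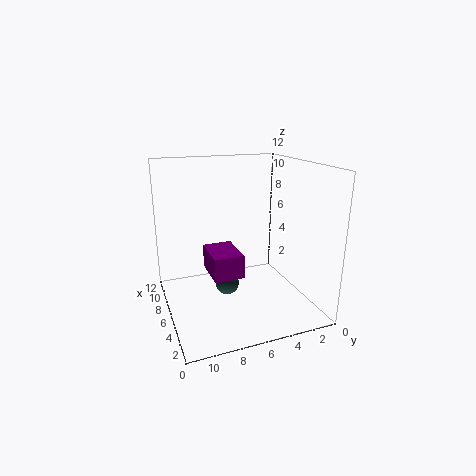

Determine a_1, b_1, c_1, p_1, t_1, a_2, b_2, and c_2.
a_1 = 4.5; b_1 = 6; c_1 = 3; p_1 = 3.5; t_1 = 2; a_2 = 6; b_2 = 7; c_2 = 2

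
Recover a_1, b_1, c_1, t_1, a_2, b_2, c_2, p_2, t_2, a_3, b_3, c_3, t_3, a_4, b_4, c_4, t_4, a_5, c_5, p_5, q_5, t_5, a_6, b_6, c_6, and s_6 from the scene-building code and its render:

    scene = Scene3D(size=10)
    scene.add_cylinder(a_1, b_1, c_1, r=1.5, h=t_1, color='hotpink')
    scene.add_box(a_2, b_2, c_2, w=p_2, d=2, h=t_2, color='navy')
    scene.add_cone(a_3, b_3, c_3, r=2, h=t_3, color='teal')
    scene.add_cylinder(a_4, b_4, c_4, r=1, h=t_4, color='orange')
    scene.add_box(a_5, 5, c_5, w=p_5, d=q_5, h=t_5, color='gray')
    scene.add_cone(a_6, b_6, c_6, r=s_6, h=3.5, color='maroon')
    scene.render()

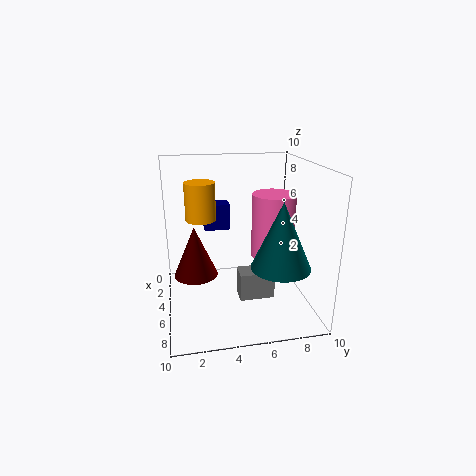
a_1 = 5
b_1 = 7.5
c_1 = 3.5
t_1 = 4.5
a_2 = 0.5
b_2 = 3
c_2 = 4.5
p_2 = 1.5
t_2 = 2
a_3 = 7
b_3 = 7.5
c_3 = 3.5
t_3 = 4.5
a_4 = 5
b_4 = 2.5
c_4 = 6.5
t_4 = 2.5
a_5 = 4.5
c_5 = 0.5
p_5 = 1.5
q_5 = 2.5
t_5 = 2
a_6 = 5
b_6 = 2
c_6 = 2.5
s_6 = 1.5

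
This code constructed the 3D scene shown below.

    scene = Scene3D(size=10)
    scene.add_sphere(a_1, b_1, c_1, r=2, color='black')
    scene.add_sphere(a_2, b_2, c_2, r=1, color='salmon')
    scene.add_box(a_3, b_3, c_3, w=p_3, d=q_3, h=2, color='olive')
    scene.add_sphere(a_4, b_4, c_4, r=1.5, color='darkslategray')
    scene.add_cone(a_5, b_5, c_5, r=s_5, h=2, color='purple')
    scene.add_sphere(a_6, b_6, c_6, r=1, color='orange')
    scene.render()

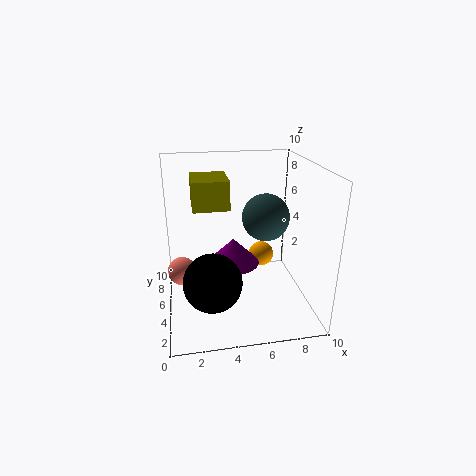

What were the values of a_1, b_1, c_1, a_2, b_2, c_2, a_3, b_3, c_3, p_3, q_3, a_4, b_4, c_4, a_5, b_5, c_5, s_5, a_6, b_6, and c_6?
a_1 = 3, b_1 = 3.5, c_1 = 2.5, a_2 = 1, b_2 = 5.5, c_2 = 2.5, a_3 = 2, b_3 = 5, c_3 = 7, p_3 = 2.5, q_3 = 3, a_4 = 6.5, b_4 = 3.5, c_4 = 7, a_5 = 5, b_5 = 7, c_5 = 2, s_5 = 2, a_6 = 7.5, b_6 = 8, c_6 = 2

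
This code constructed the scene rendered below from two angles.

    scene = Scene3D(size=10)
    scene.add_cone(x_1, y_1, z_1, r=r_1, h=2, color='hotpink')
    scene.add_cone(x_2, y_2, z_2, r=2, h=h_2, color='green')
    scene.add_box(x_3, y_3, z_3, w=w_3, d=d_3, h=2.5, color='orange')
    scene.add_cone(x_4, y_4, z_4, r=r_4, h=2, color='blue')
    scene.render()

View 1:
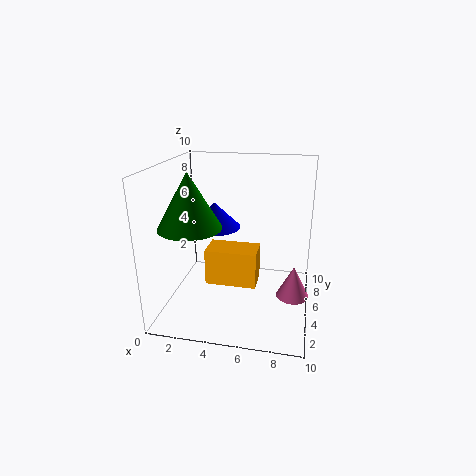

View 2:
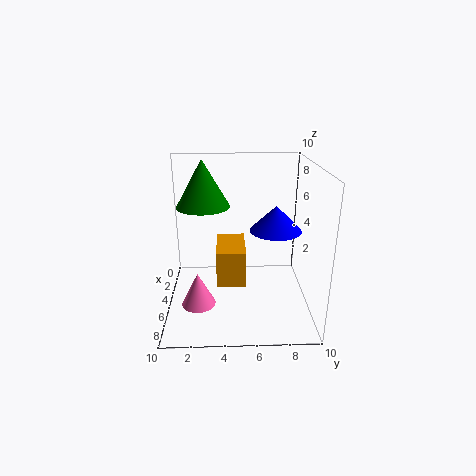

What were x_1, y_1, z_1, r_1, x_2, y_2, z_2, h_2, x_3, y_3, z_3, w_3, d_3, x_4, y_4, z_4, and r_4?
x_1 = 9; y_1 = 2.5; z_1 = 2.5; r_1 = 1; x_2 = 2.5; y_2 = 2.5; z_2 = 6.5; h_2 = 3.5; x_3 = 3; y_3 = 3.5; z_3 = 2; w_3 = 3.5; d_3 = 2; x_4 = 2.5; y_4 = 8; z_4 = 4.5; r_4 = 2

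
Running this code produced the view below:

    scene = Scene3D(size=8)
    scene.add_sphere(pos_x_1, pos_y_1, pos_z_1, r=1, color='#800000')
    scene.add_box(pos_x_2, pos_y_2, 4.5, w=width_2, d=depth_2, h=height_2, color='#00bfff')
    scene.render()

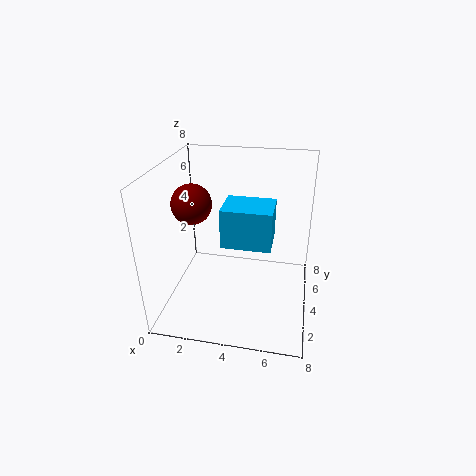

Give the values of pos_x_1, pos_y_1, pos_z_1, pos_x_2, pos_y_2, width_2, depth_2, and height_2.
pos_x_1 = 2
pos_y_1 = 2.5
pos_z_1 = 6.5
pos_x_2 = 3.5
pos_y_2 = 2
width_2 = 2.5
depth_2 = 2
height_2 = 2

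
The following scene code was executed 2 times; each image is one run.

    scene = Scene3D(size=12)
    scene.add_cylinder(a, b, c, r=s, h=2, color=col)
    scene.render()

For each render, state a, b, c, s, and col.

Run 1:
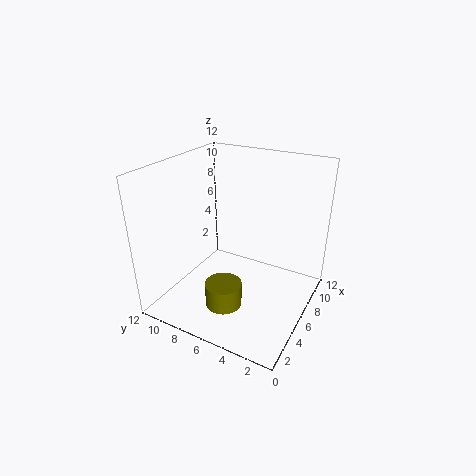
a = 3.5
b = 6
c = 1
s = 1.5
col = 'olive'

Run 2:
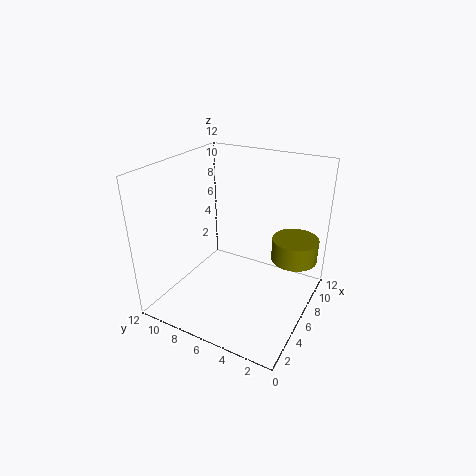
a = 9
b = 2
c = 3.5
s = 2
col = 'olive'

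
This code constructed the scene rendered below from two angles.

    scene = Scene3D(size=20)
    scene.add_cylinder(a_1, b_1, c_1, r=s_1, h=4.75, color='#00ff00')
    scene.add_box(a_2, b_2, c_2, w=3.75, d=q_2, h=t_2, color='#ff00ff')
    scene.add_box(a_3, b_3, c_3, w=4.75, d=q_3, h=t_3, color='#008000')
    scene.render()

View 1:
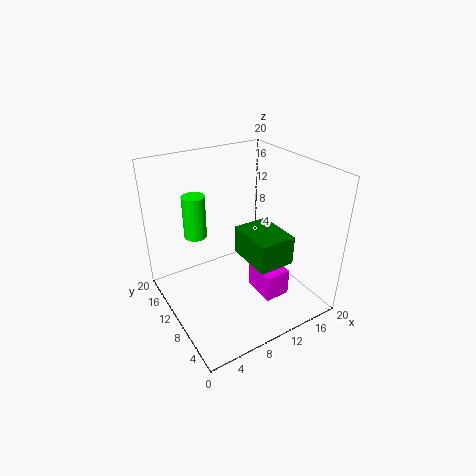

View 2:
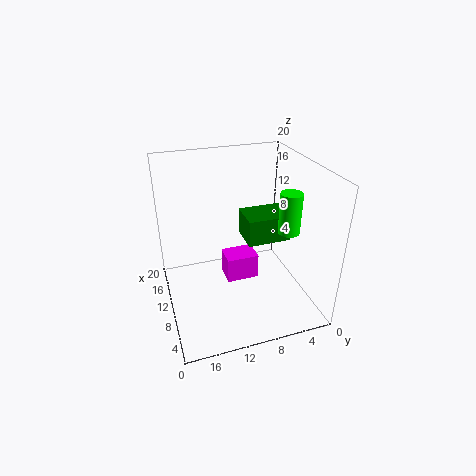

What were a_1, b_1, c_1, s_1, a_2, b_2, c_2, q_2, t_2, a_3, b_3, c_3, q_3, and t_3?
a_1 = 2.25
b_1 = 6.5
c_1 = 14.5
s_1 = 1.25
a_2 = 12.5
b_2 = 5.75
c_2 = 0.5
q_2 = 5
t_2 = 4
a_3 = 8.75
b_3 = 2.5
c_3 = 9
q_3 = 6.25
t_3 = 3.75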